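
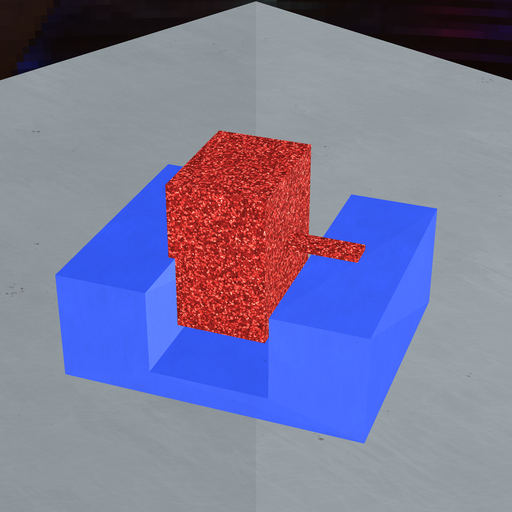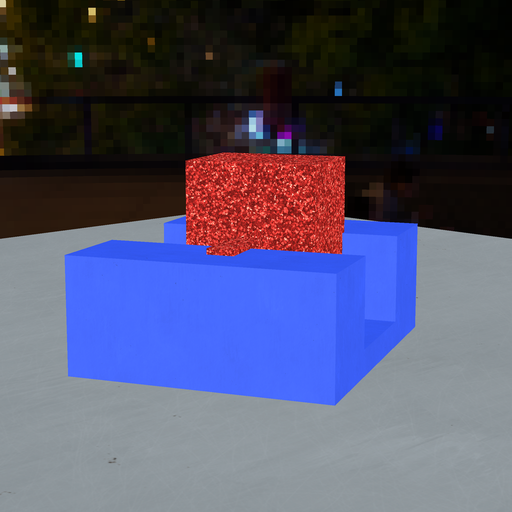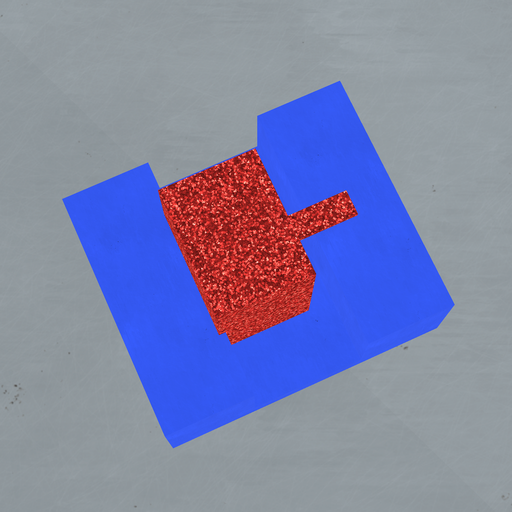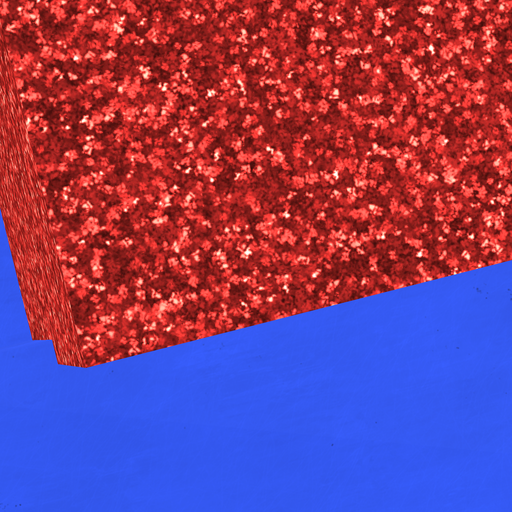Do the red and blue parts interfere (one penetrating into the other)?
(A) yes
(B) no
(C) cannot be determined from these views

(A) yes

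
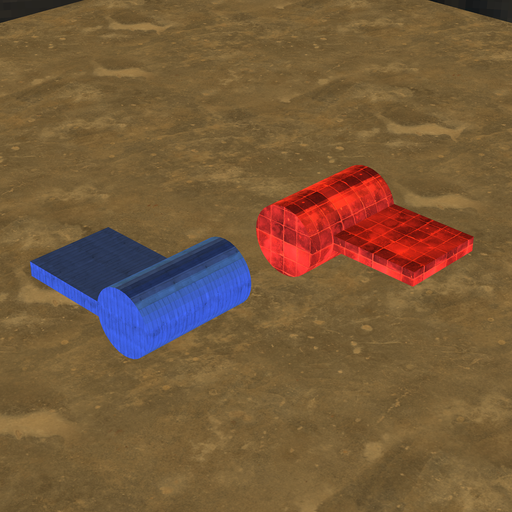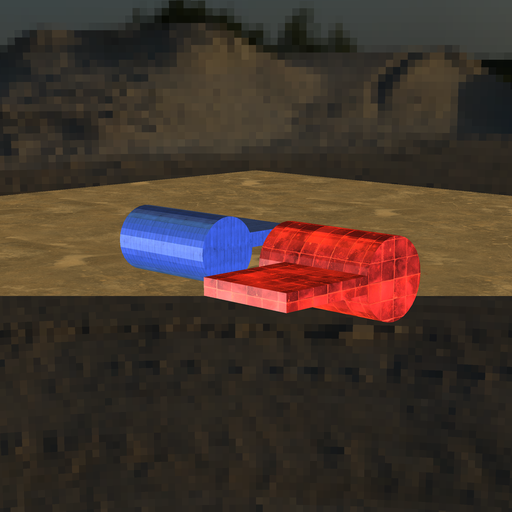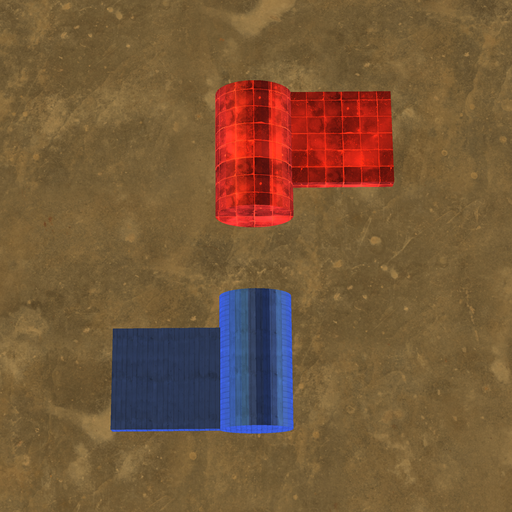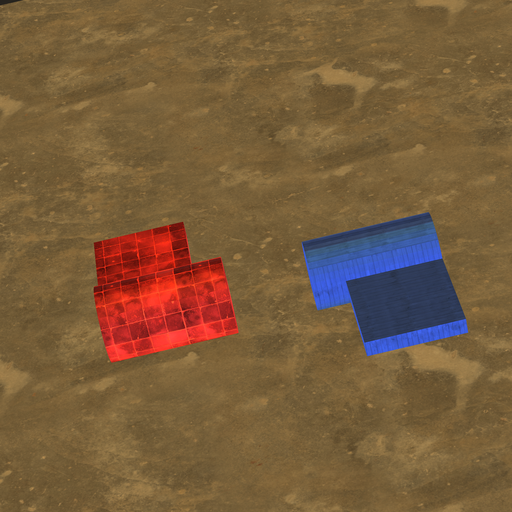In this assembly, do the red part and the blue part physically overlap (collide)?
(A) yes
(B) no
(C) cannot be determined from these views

(B) no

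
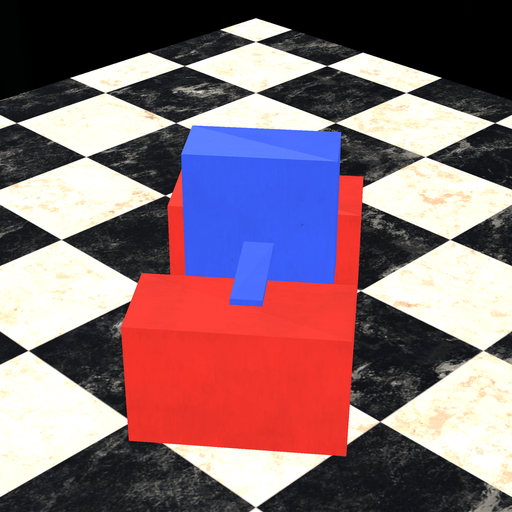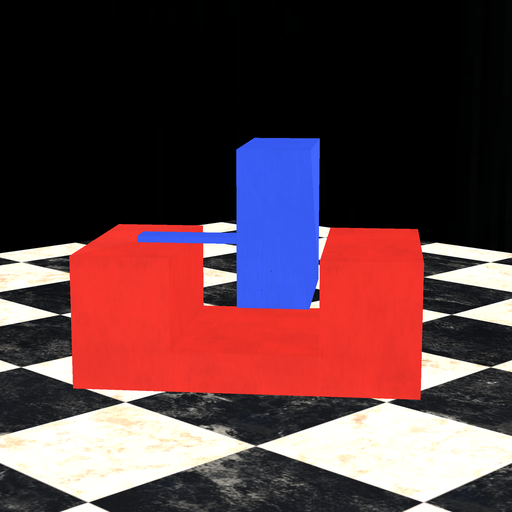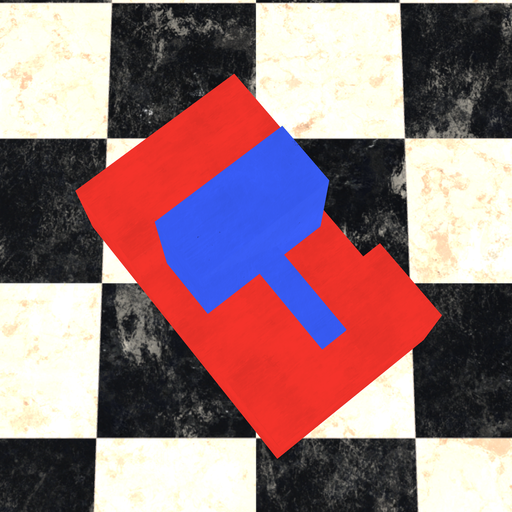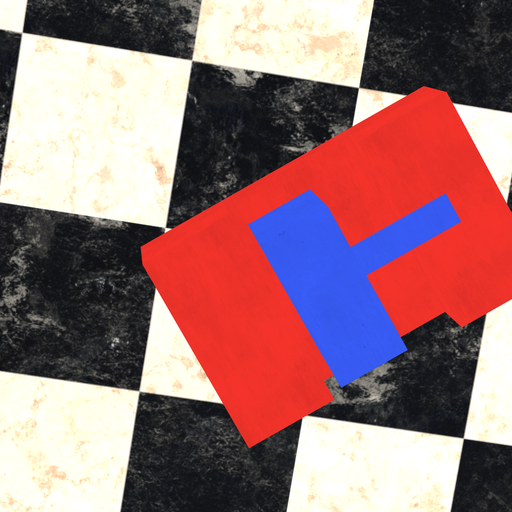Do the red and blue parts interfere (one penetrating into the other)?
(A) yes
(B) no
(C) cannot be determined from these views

(B) no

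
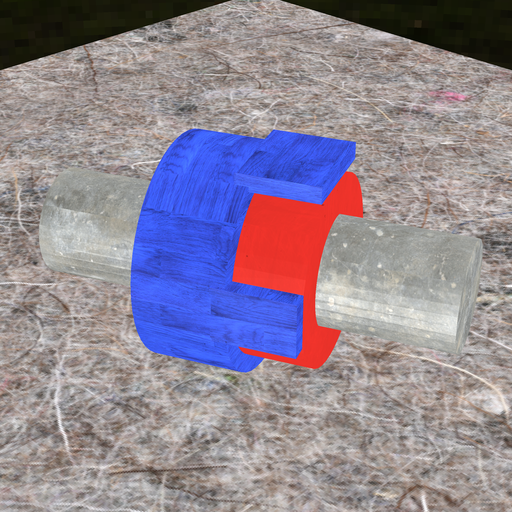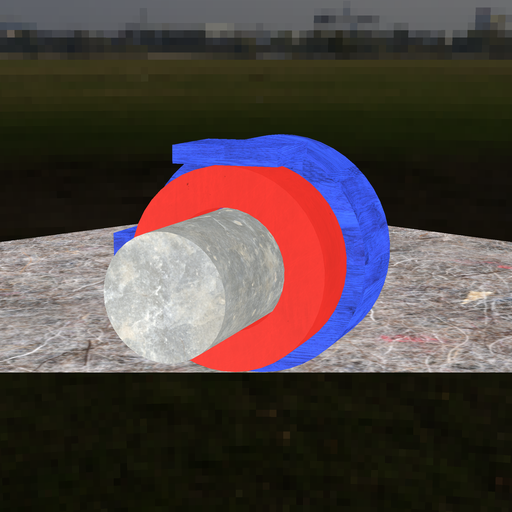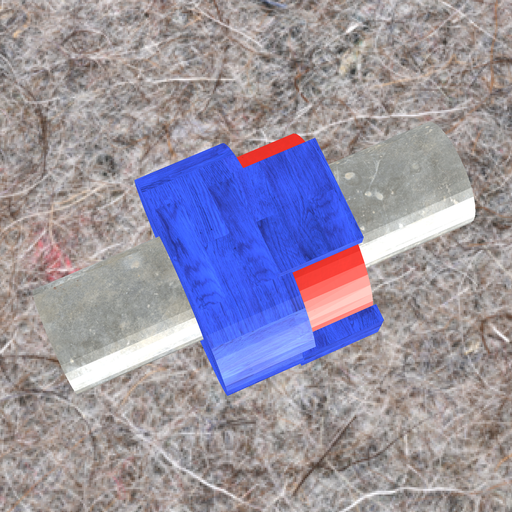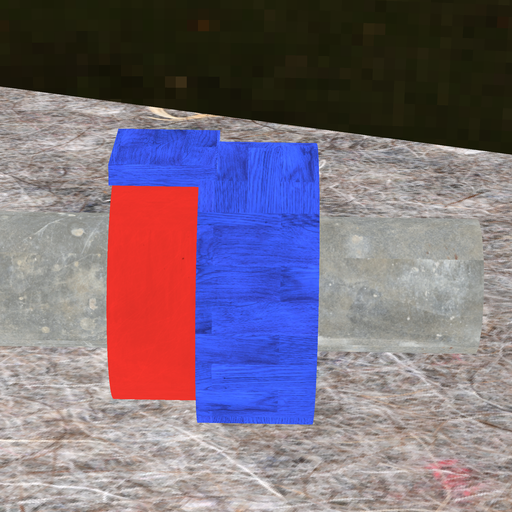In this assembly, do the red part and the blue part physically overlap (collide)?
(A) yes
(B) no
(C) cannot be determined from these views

(A) yes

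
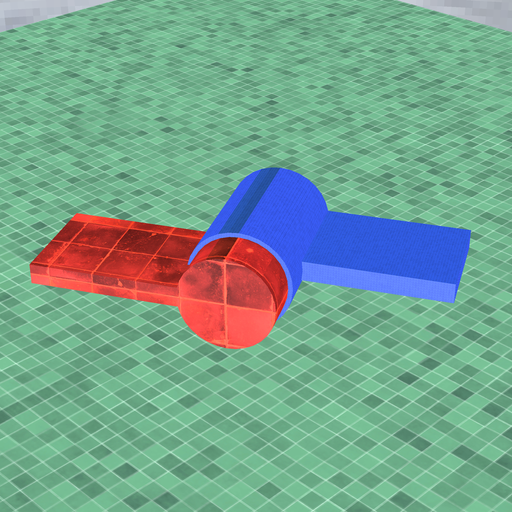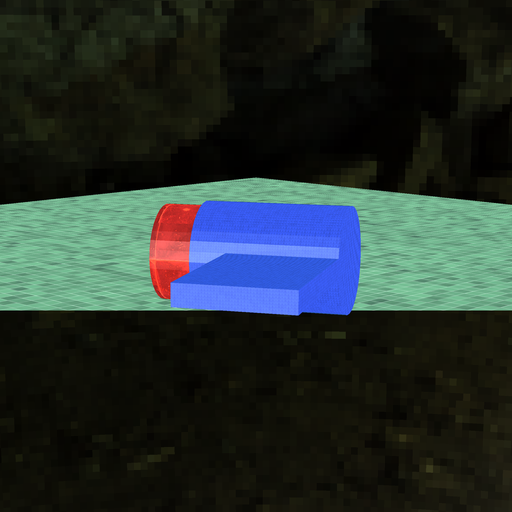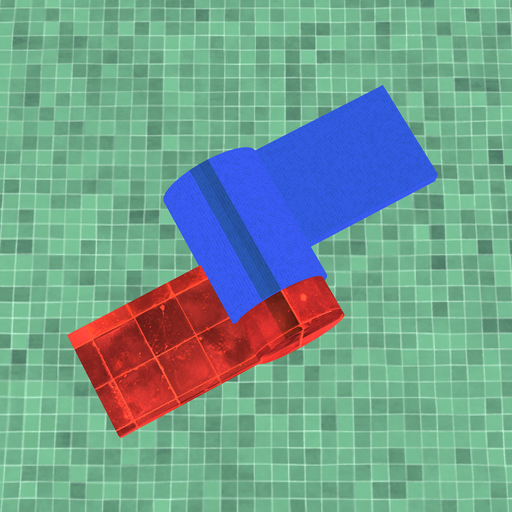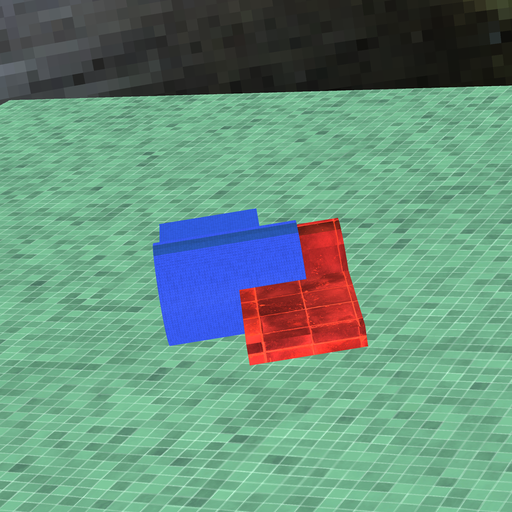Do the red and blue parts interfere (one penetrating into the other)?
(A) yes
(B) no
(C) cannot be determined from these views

(A) yes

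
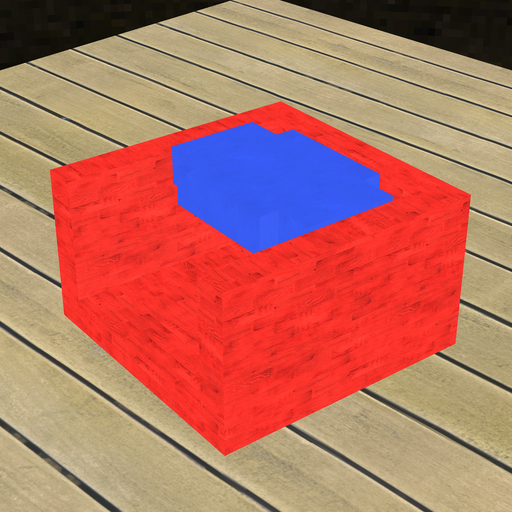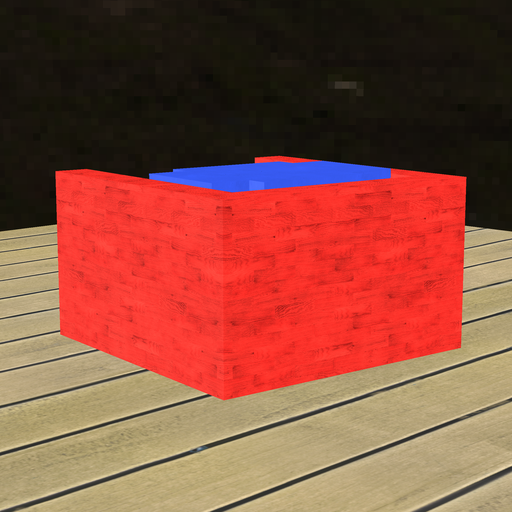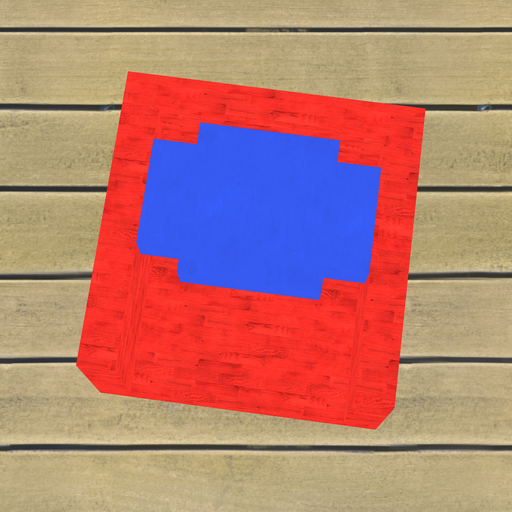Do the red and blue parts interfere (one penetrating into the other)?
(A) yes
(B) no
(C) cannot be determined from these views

(B) no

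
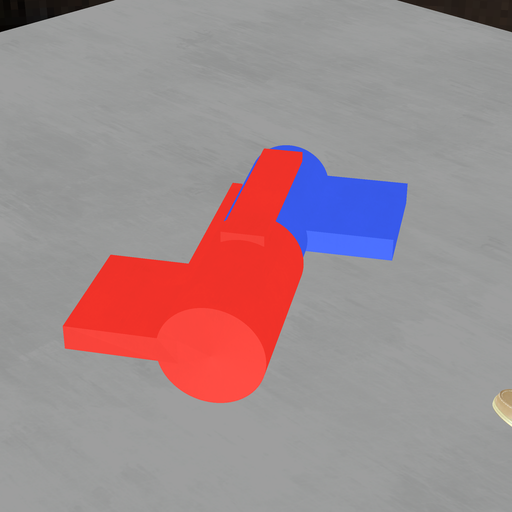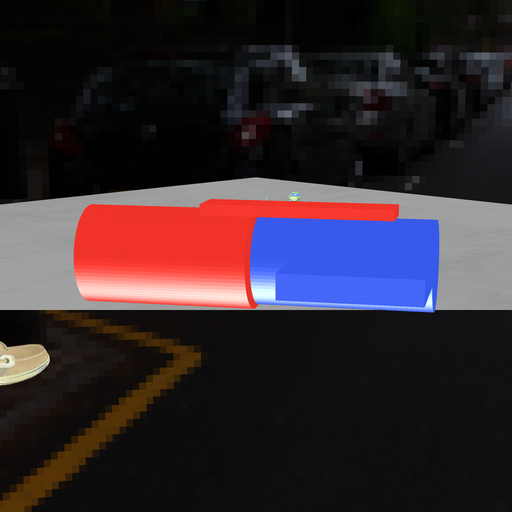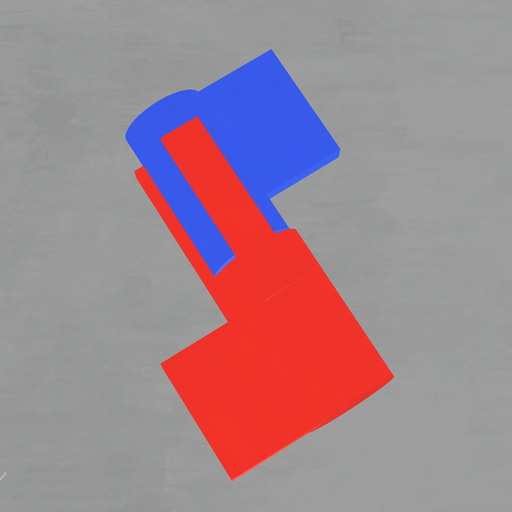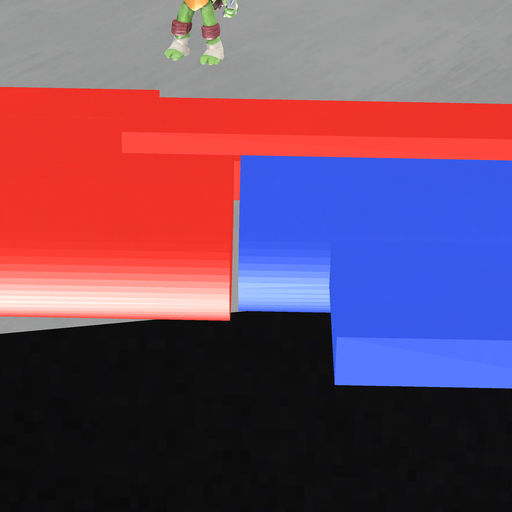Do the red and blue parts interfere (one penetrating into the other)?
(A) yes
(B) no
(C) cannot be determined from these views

(B) no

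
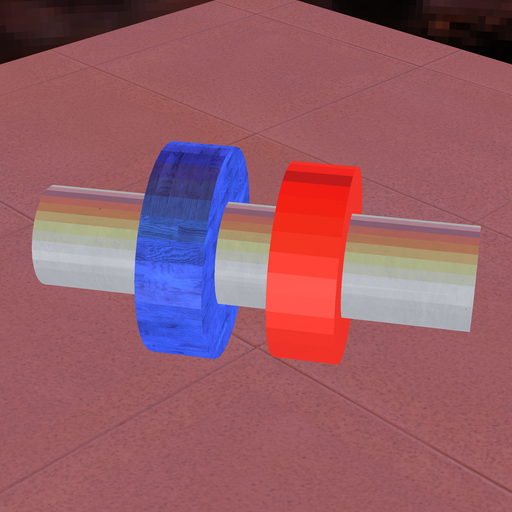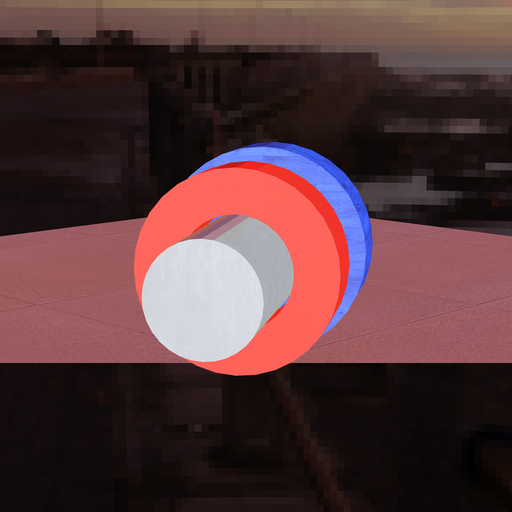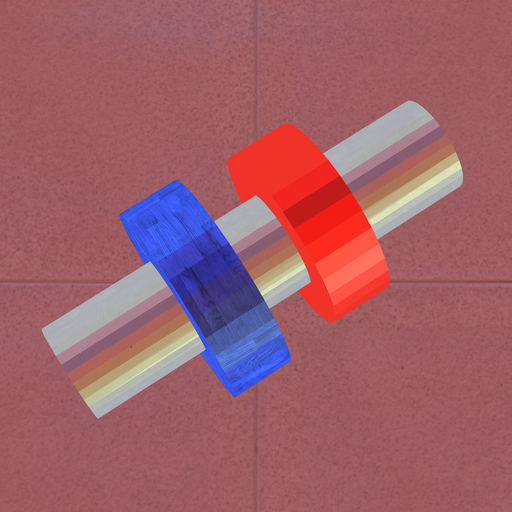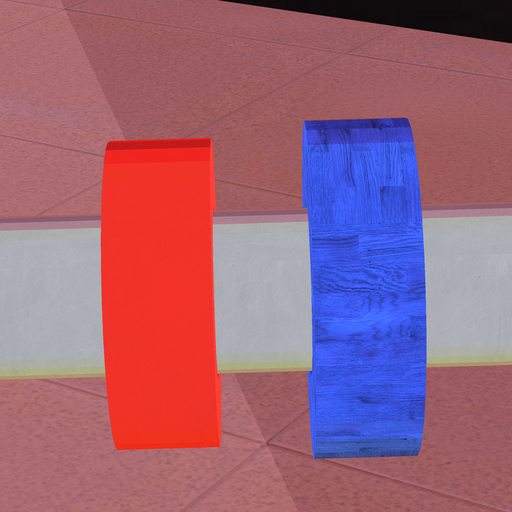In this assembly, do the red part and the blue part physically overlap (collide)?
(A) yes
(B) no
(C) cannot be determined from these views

(B) no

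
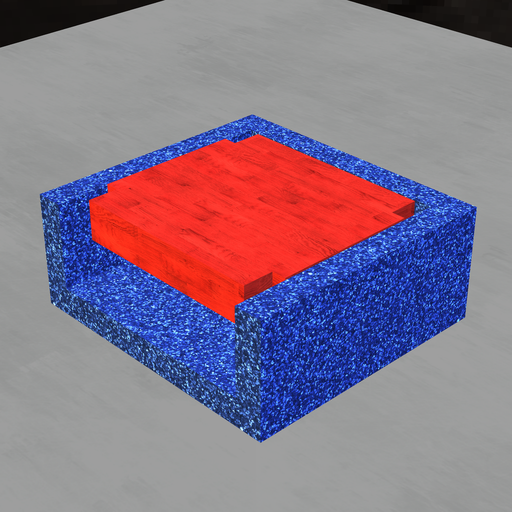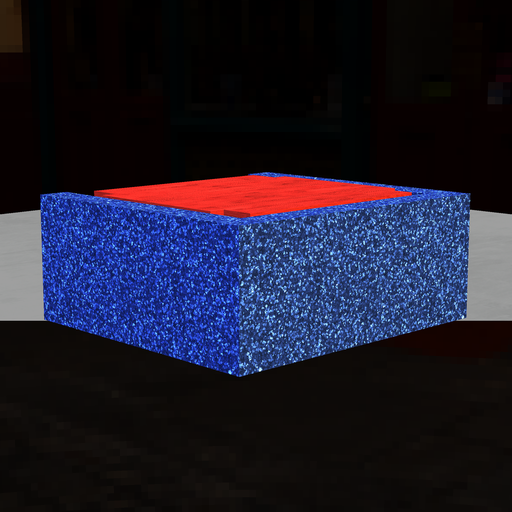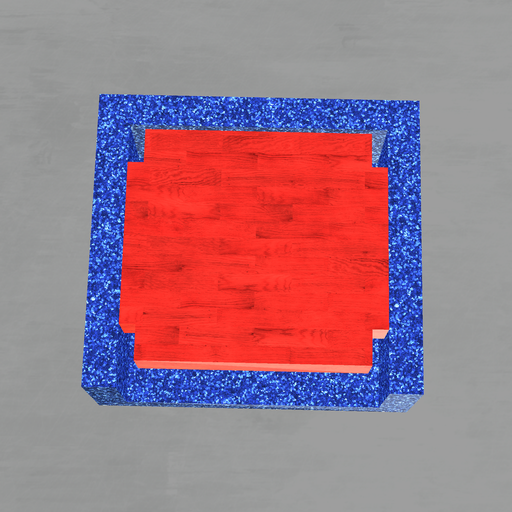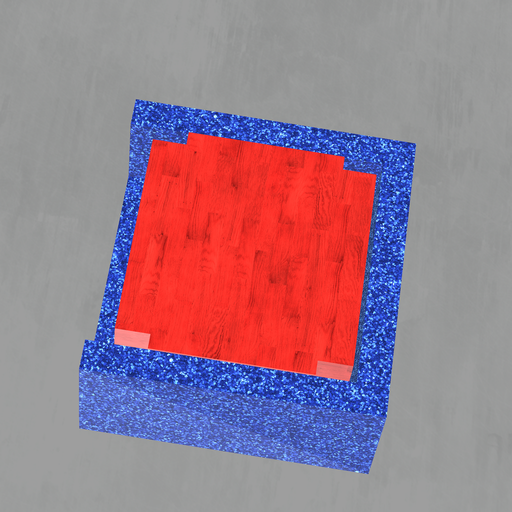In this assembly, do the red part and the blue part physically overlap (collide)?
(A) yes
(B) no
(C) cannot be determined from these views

(B) no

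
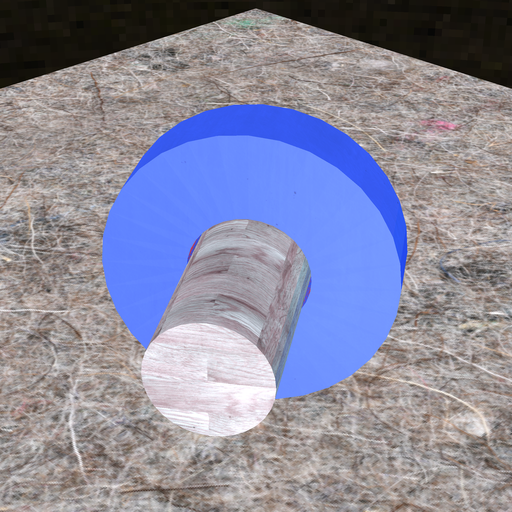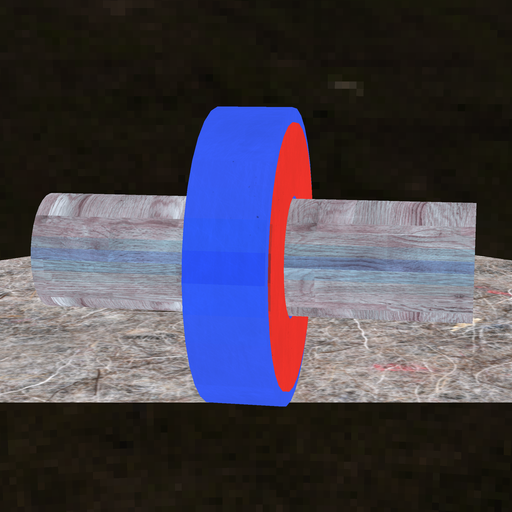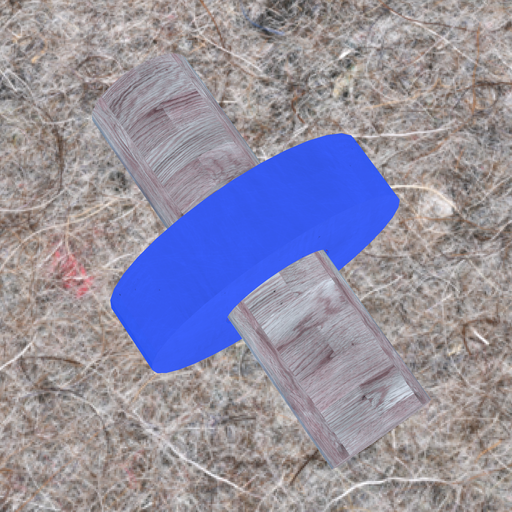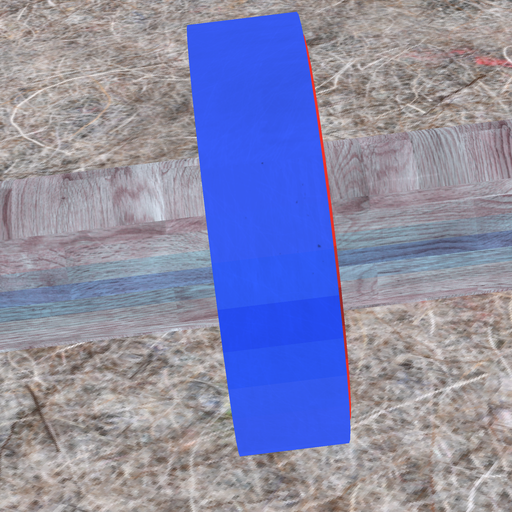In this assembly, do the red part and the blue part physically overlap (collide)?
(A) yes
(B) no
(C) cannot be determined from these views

(A) yes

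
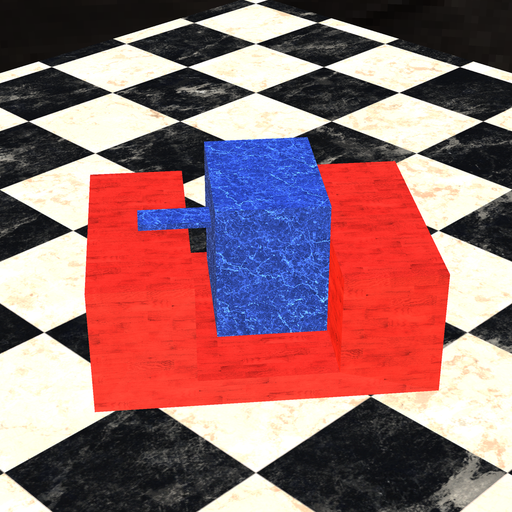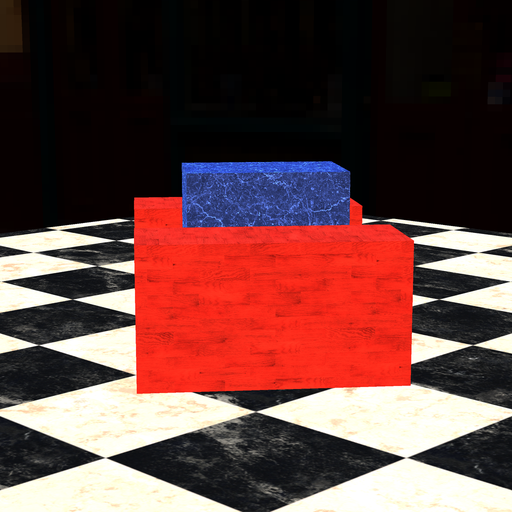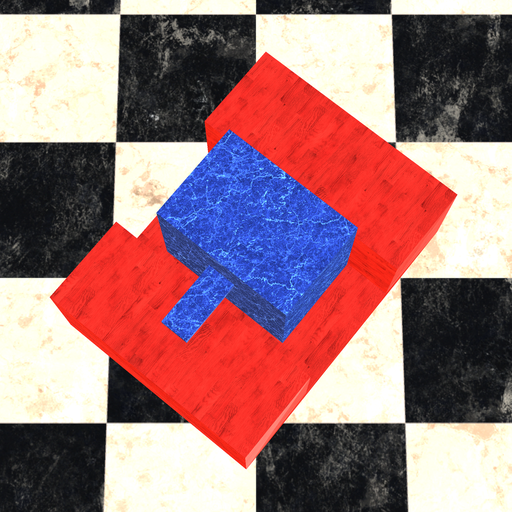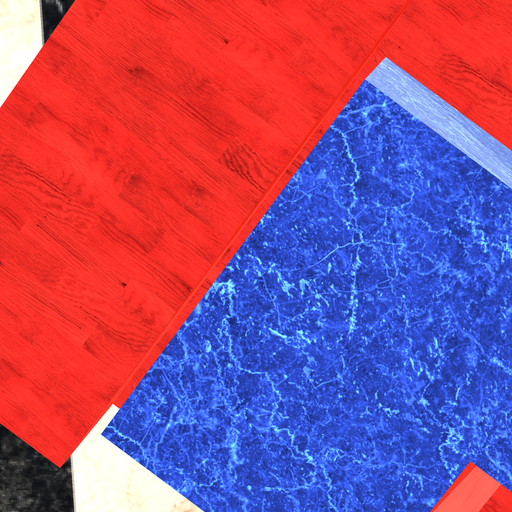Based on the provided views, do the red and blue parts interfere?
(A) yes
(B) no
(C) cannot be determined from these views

(B) no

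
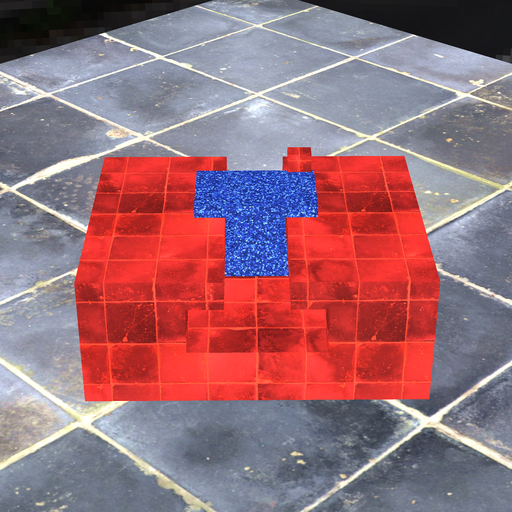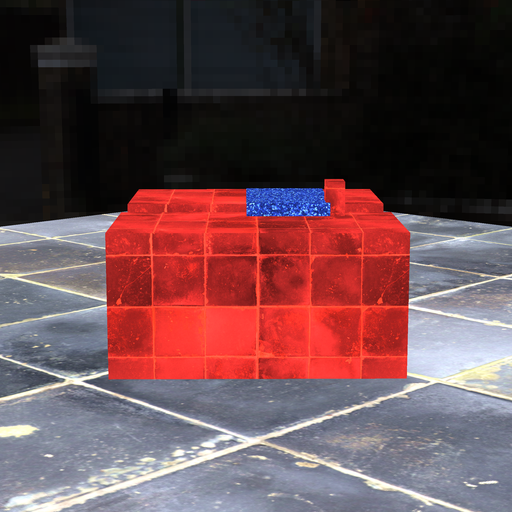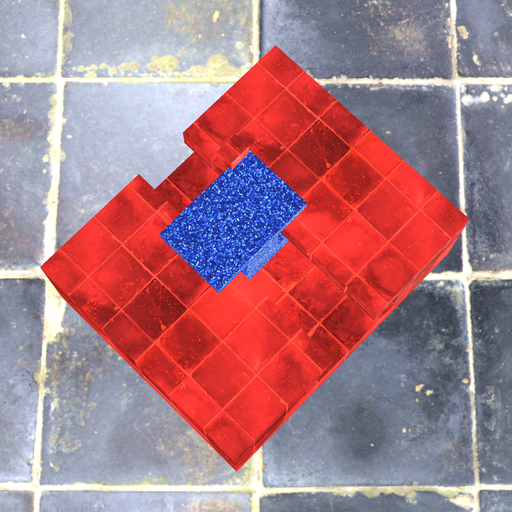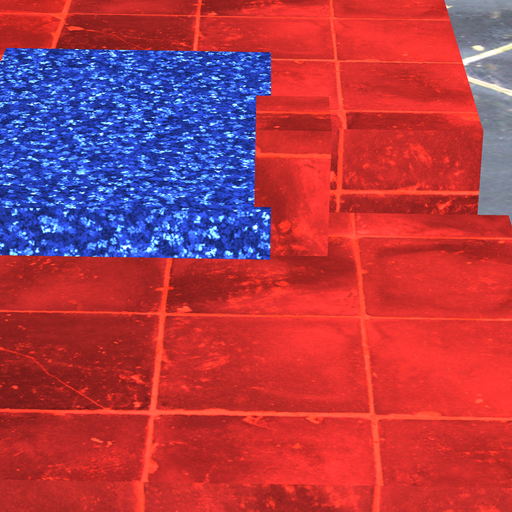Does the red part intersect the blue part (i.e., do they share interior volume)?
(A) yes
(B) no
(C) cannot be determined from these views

(A) yes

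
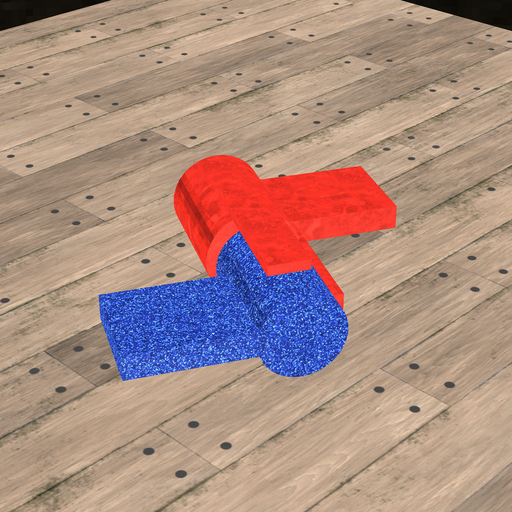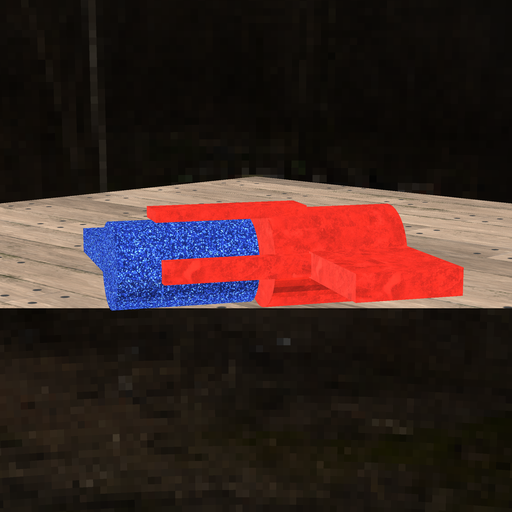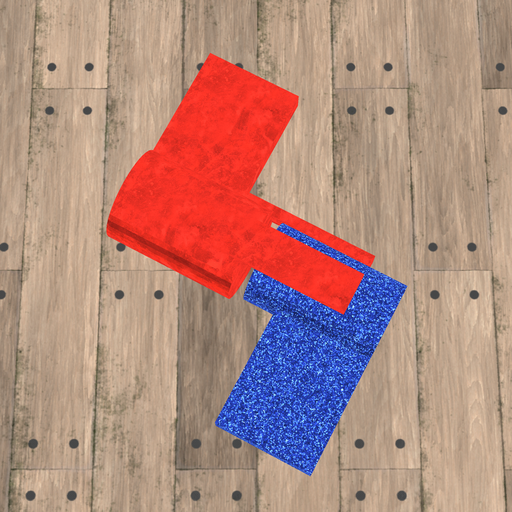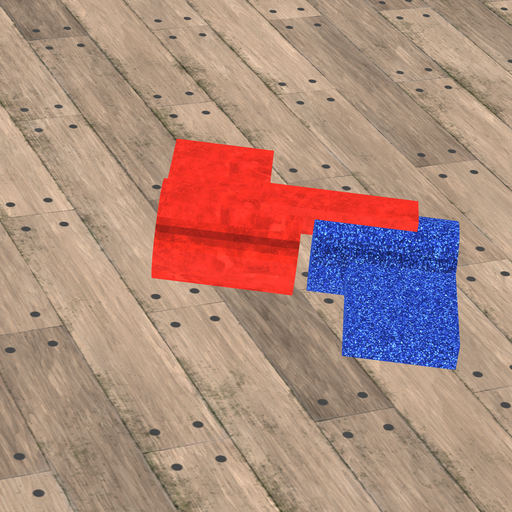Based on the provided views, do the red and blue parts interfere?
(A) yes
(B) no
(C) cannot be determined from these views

(B) no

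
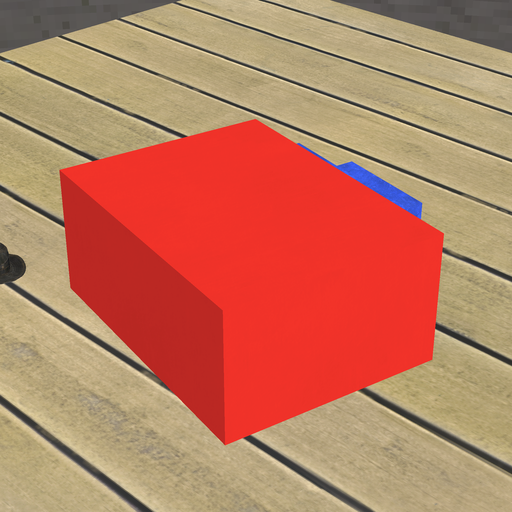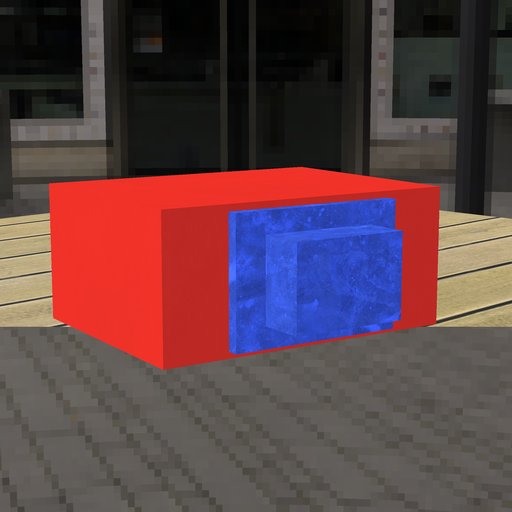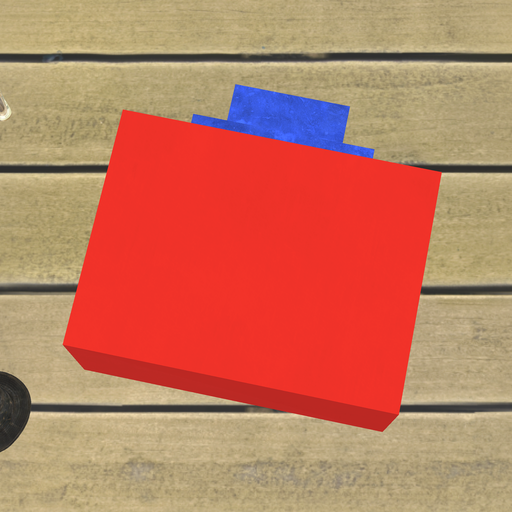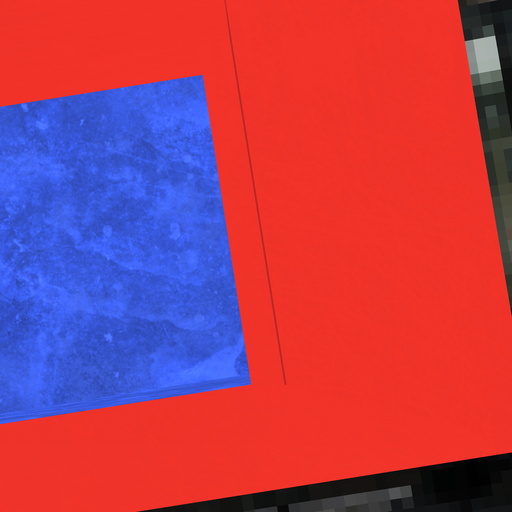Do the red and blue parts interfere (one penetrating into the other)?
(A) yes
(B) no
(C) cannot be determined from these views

(A) yes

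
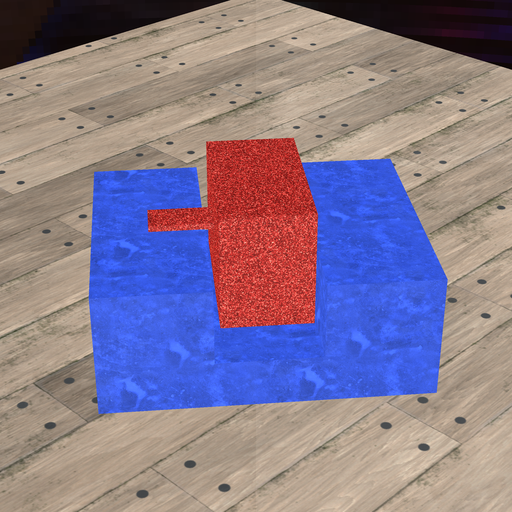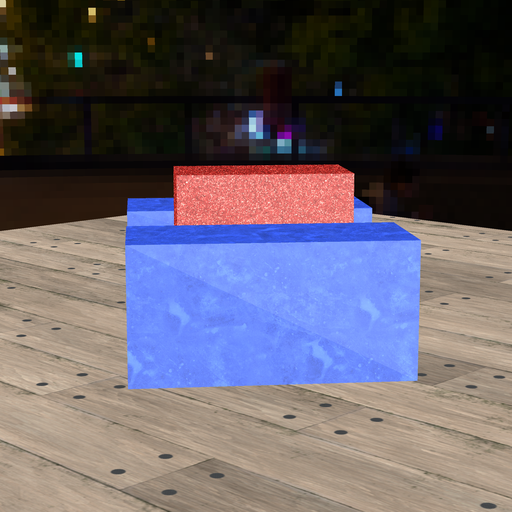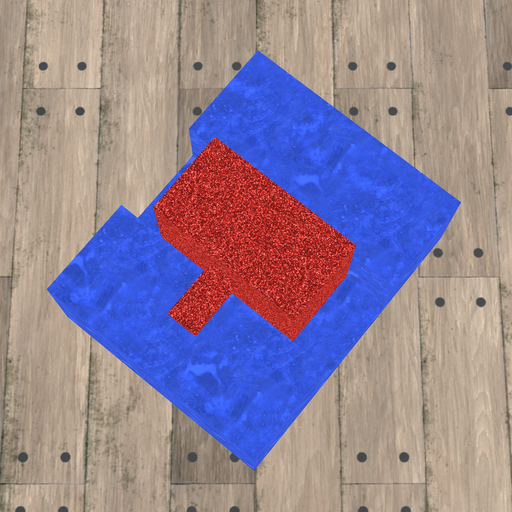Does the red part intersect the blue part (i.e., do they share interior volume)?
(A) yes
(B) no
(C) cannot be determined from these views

(B) no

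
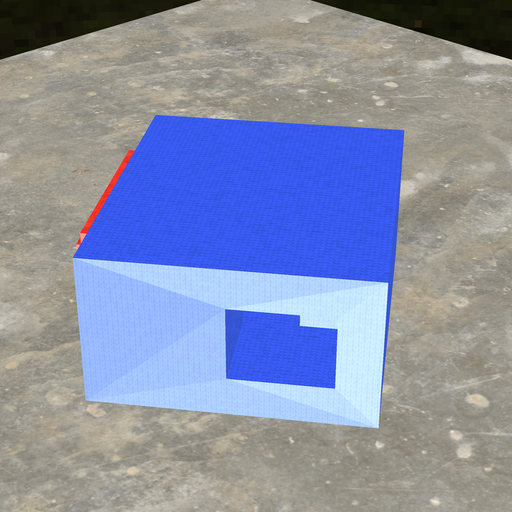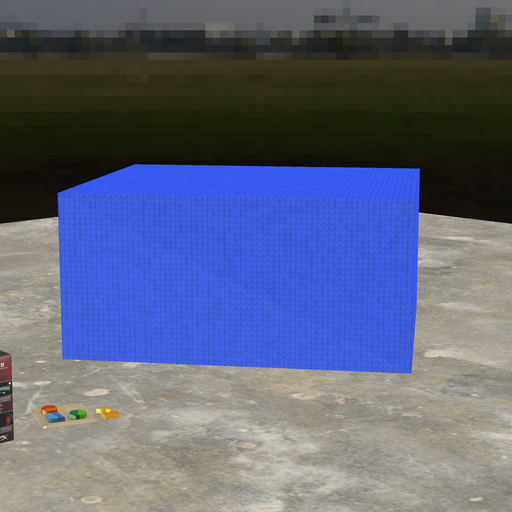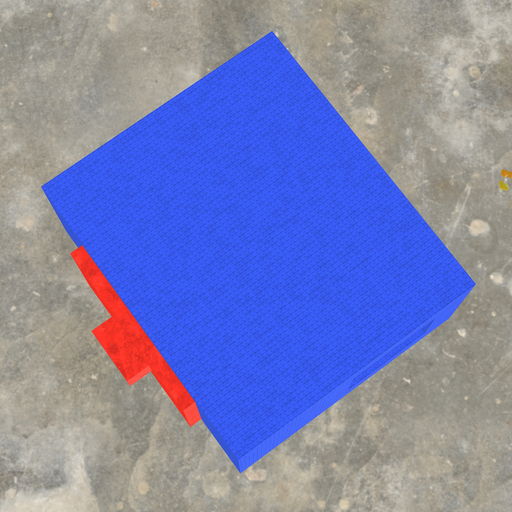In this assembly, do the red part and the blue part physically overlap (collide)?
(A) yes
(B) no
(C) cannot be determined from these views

(C) cannot be determined from these views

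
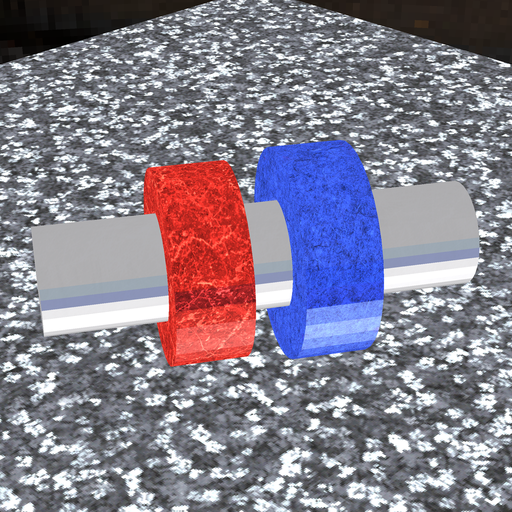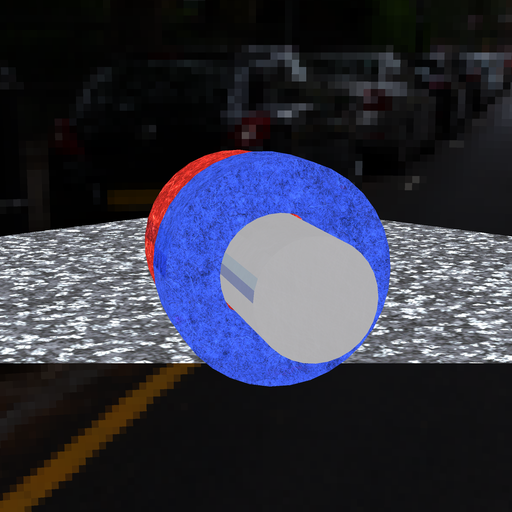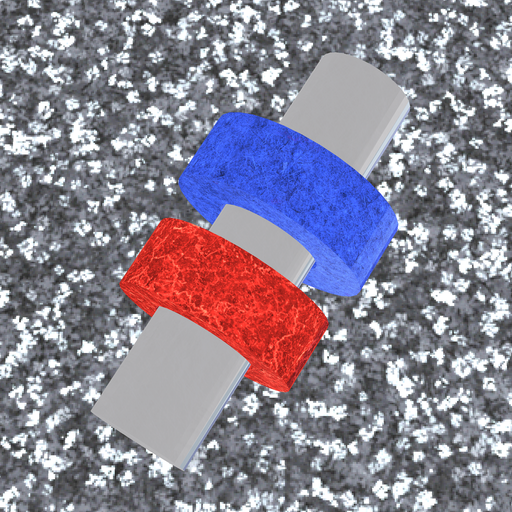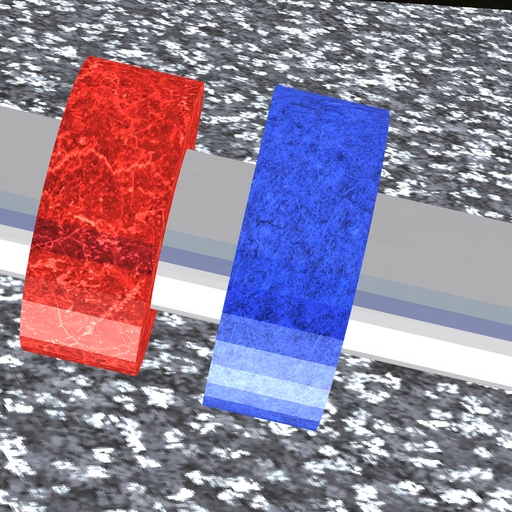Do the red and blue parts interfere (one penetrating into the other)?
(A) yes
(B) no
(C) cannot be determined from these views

(B) no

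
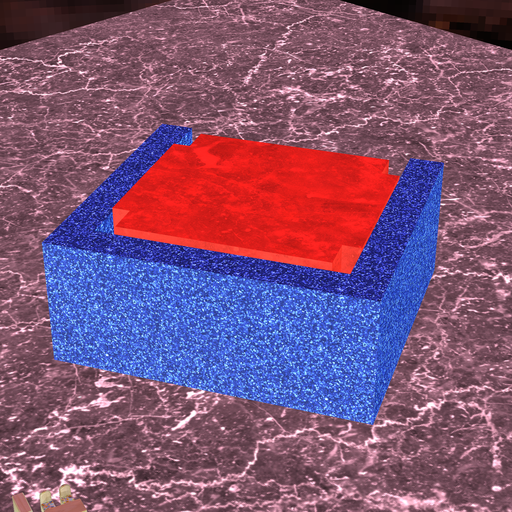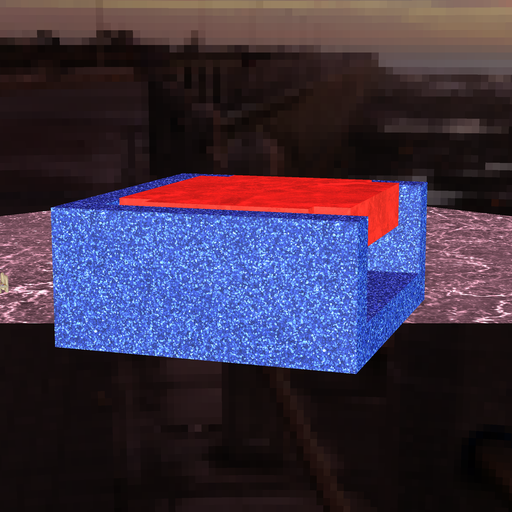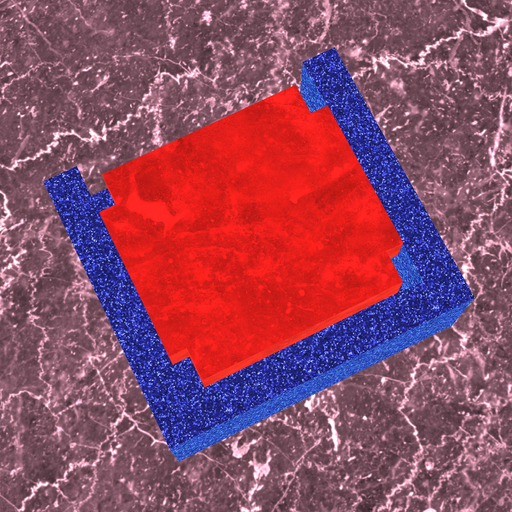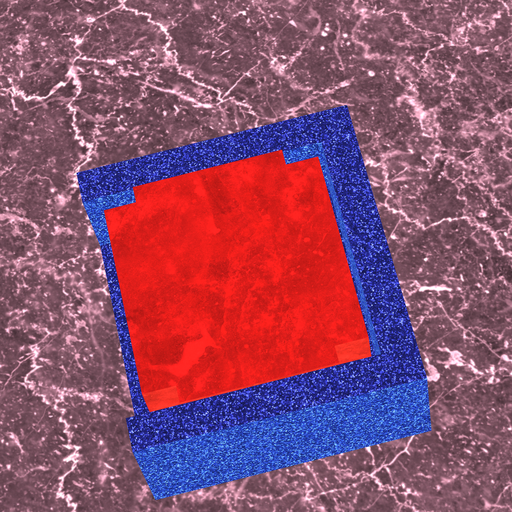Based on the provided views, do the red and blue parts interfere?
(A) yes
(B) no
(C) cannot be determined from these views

(B) no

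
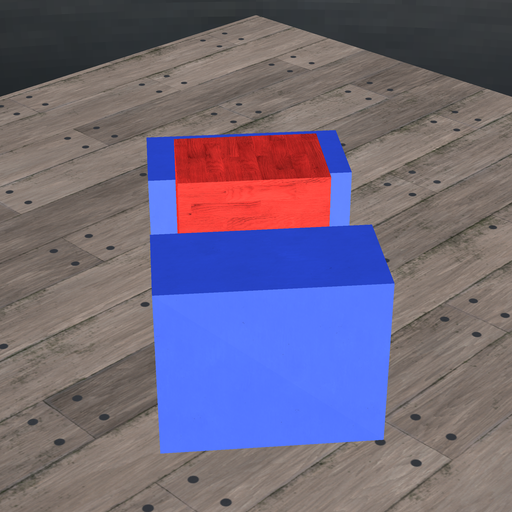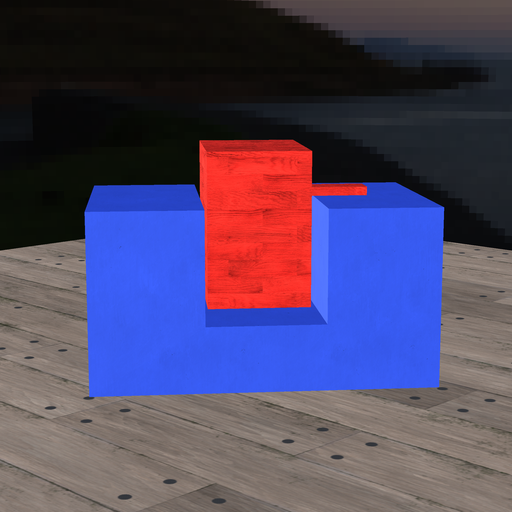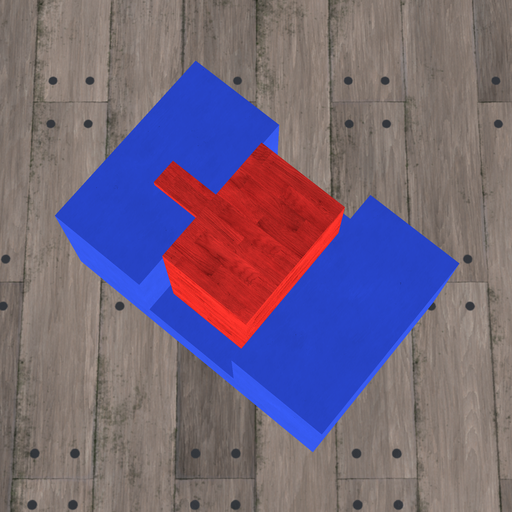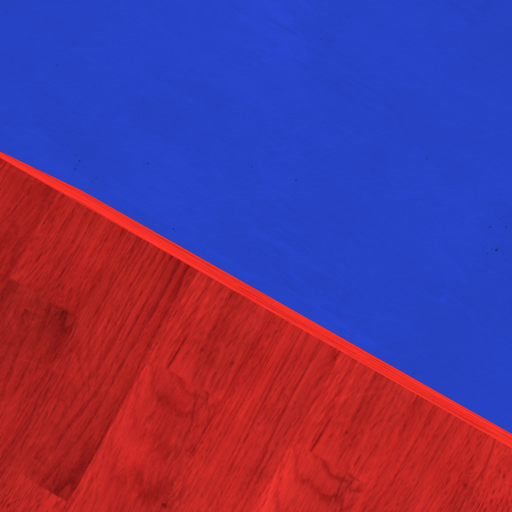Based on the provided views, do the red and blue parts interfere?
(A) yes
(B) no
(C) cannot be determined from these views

(B) no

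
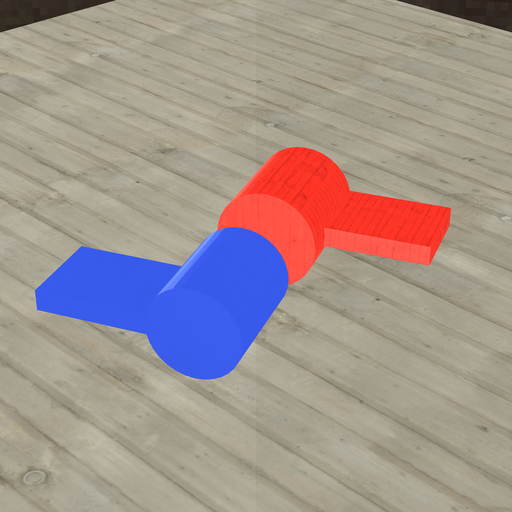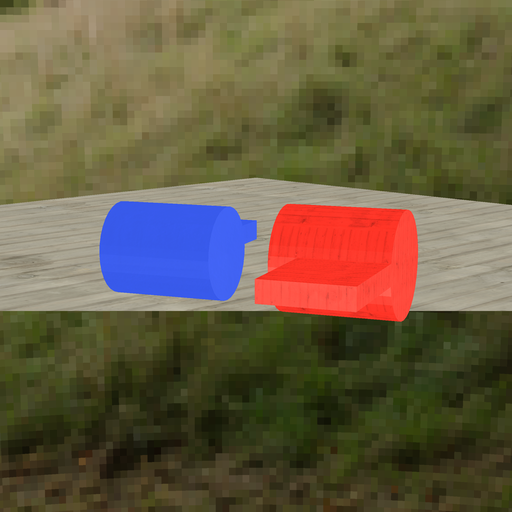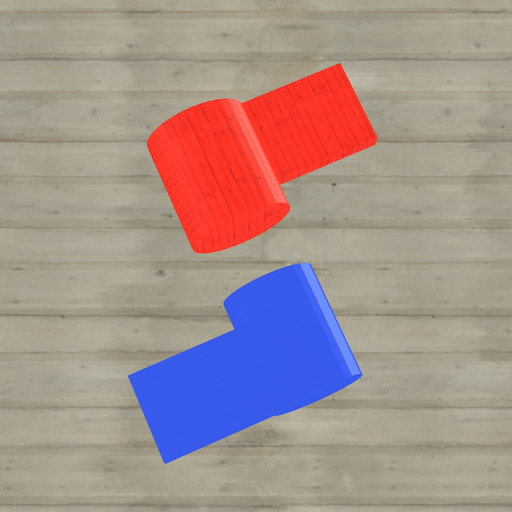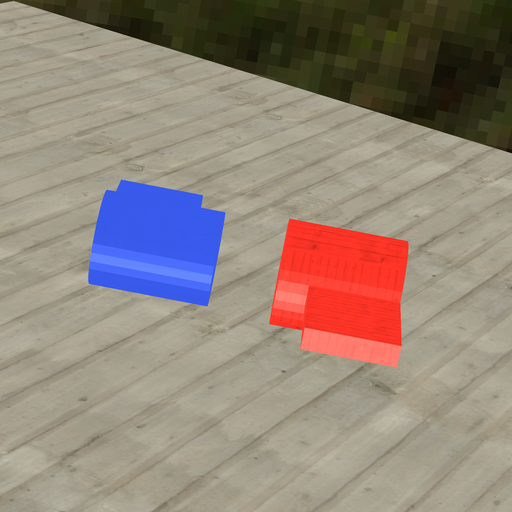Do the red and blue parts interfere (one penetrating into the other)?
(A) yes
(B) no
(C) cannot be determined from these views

(B) no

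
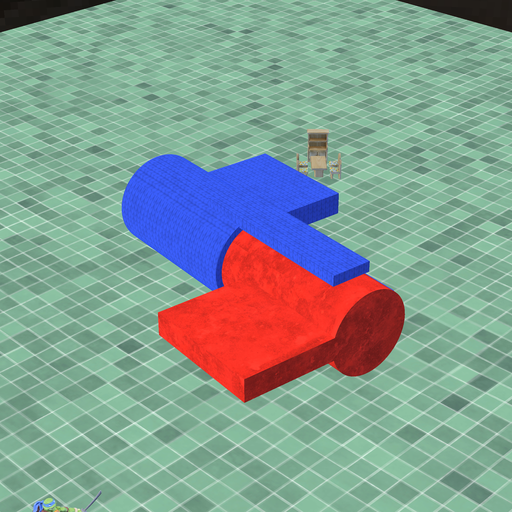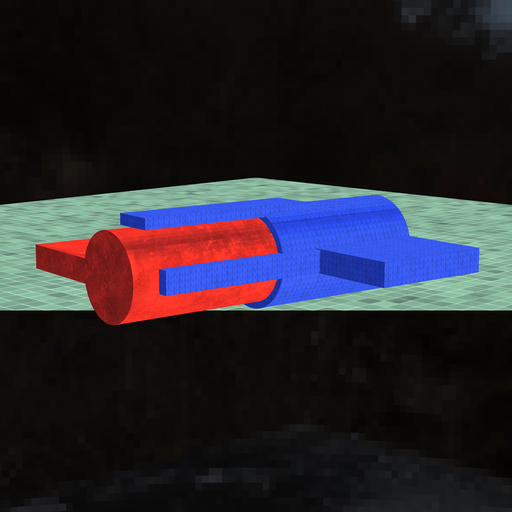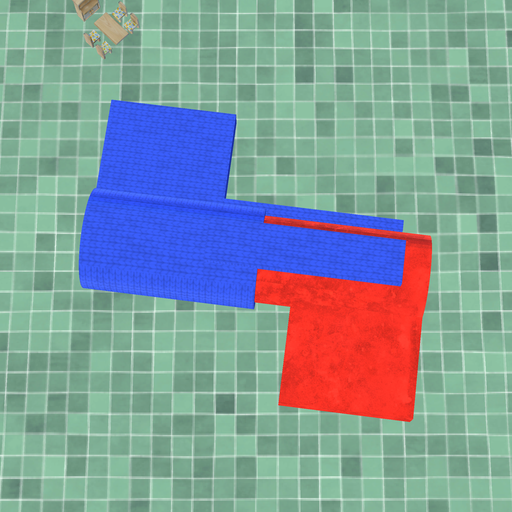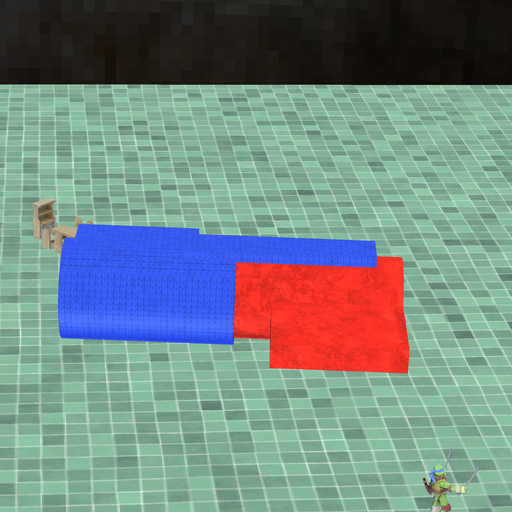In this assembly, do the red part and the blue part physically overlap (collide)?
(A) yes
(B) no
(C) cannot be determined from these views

(A) yes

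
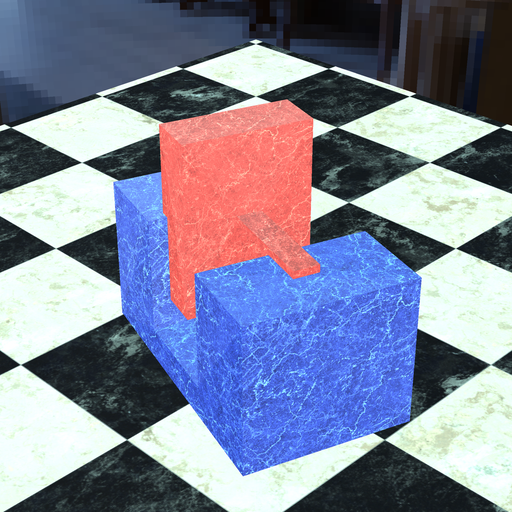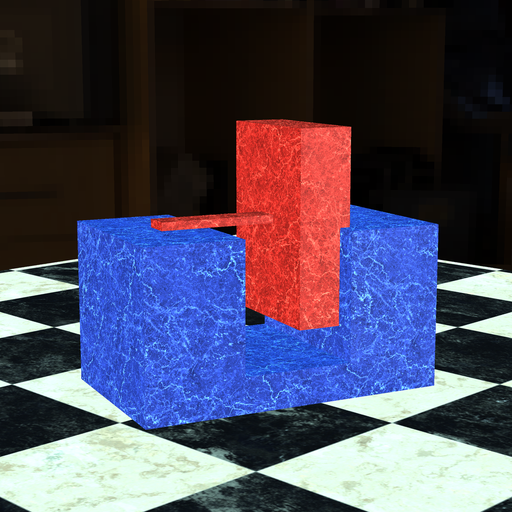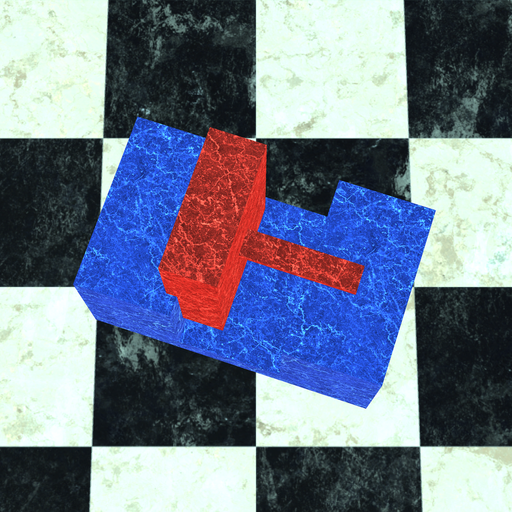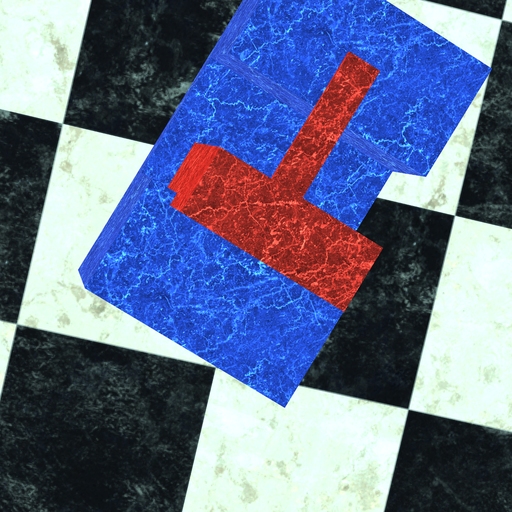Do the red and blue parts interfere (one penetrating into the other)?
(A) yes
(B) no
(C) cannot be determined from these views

(A) yes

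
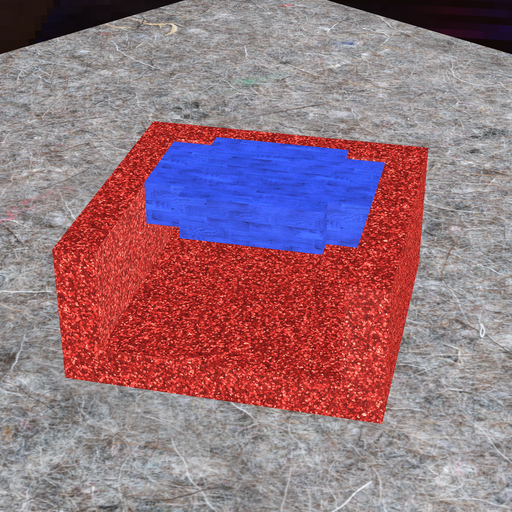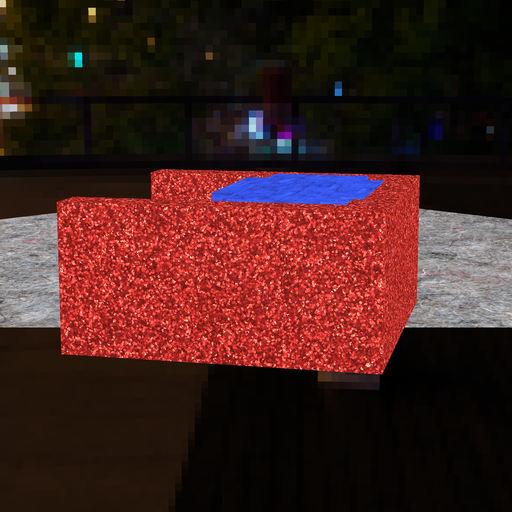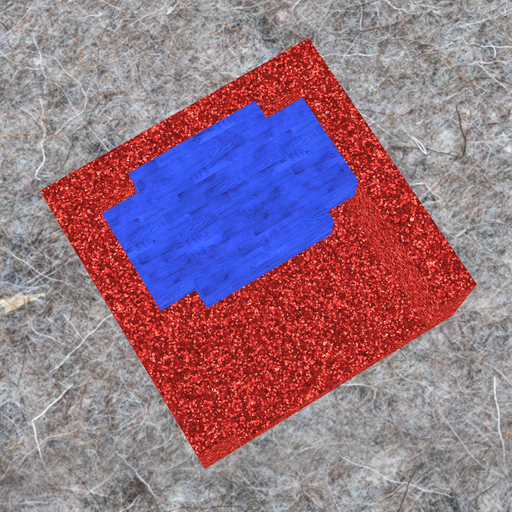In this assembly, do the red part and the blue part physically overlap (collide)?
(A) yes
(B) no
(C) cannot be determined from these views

(A) yes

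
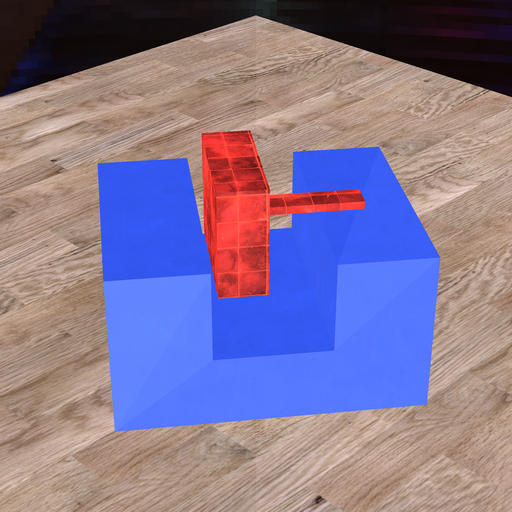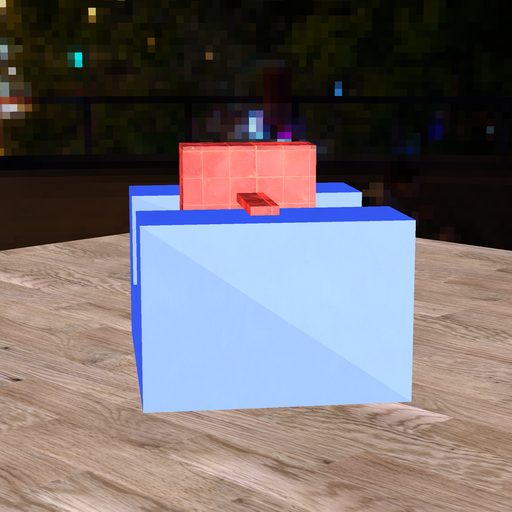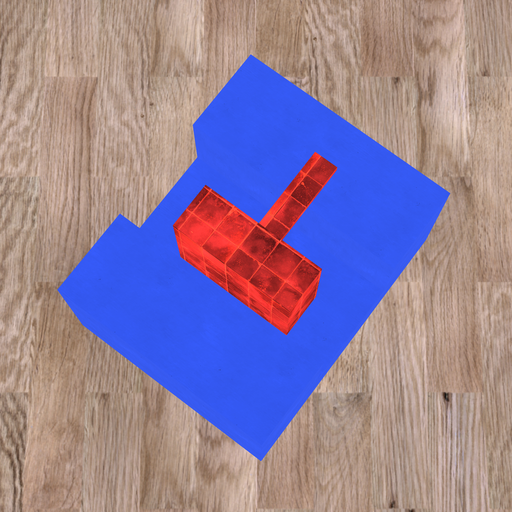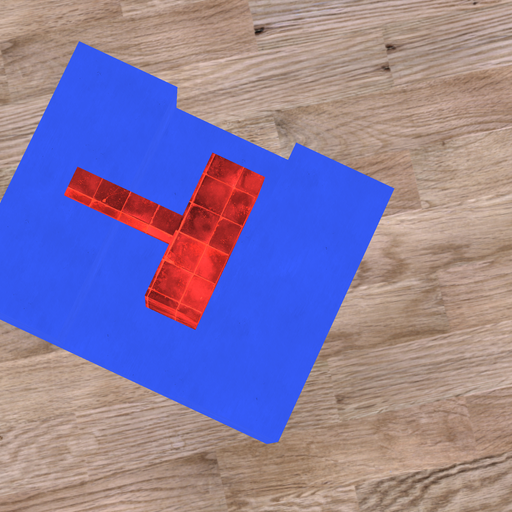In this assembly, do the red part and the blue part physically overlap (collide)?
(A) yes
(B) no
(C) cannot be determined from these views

(B) no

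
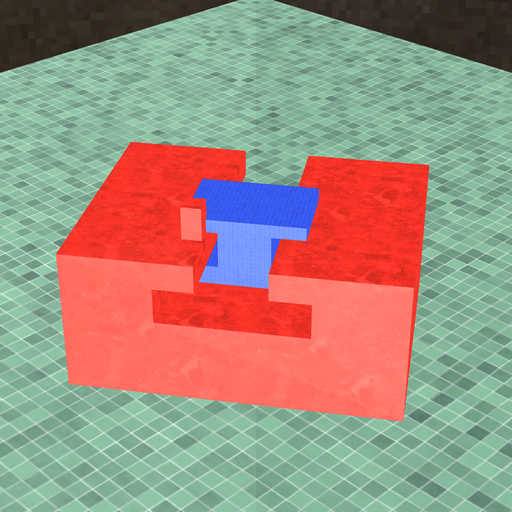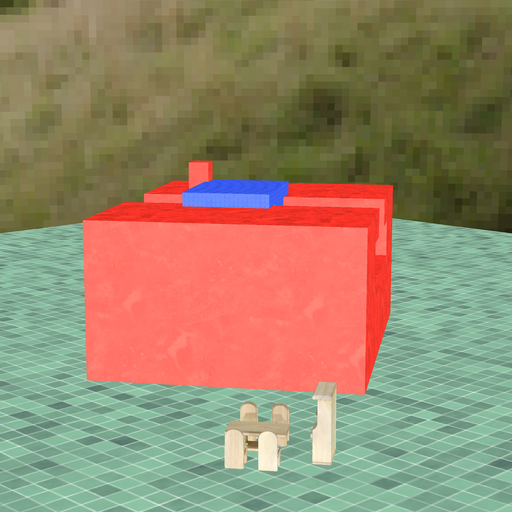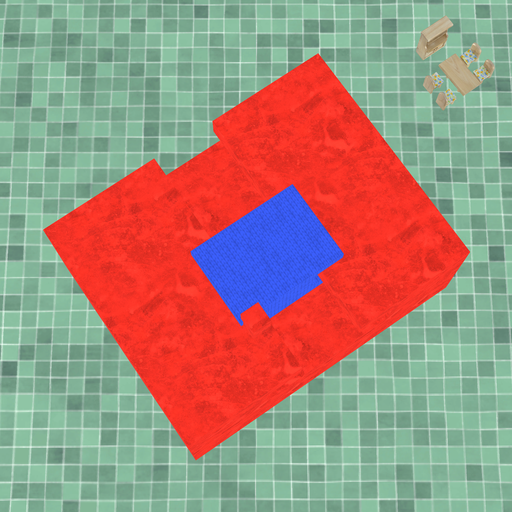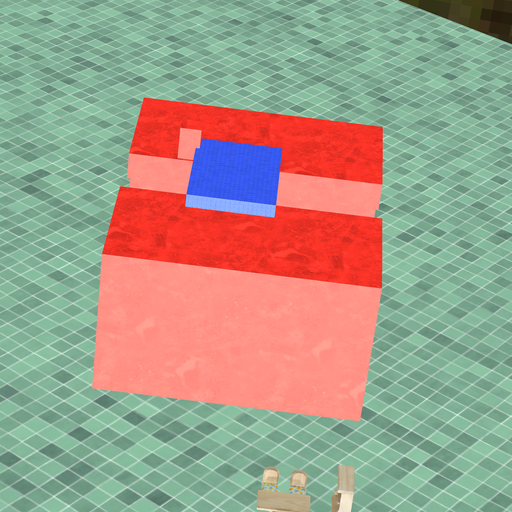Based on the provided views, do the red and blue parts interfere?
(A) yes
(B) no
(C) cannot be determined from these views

(A) yes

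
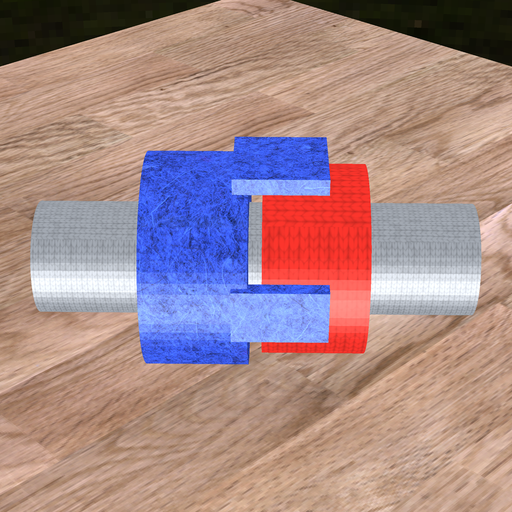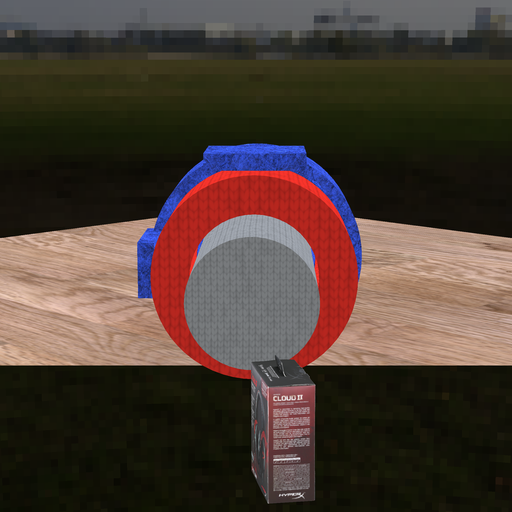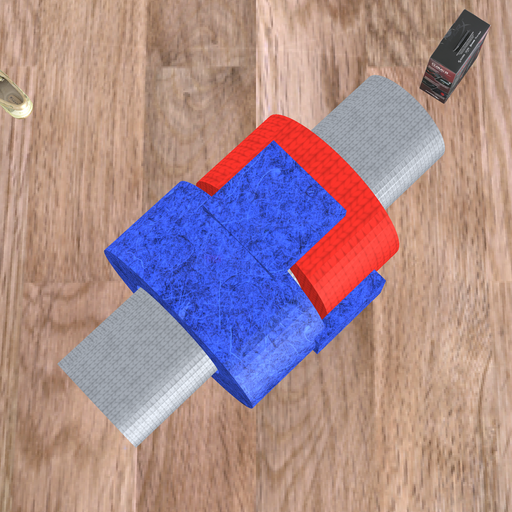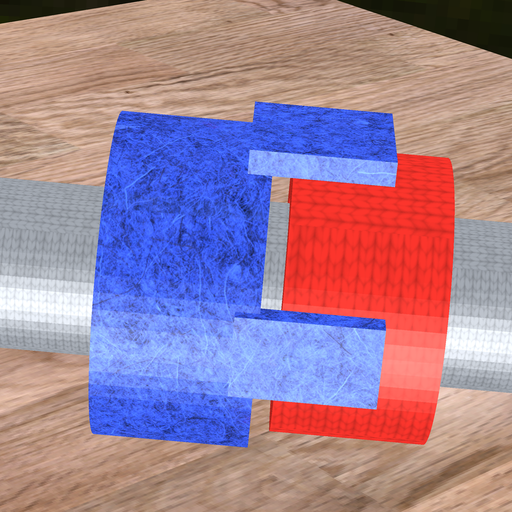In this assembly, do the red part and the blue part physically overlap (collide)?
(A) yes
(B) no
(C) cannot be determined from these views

(B) no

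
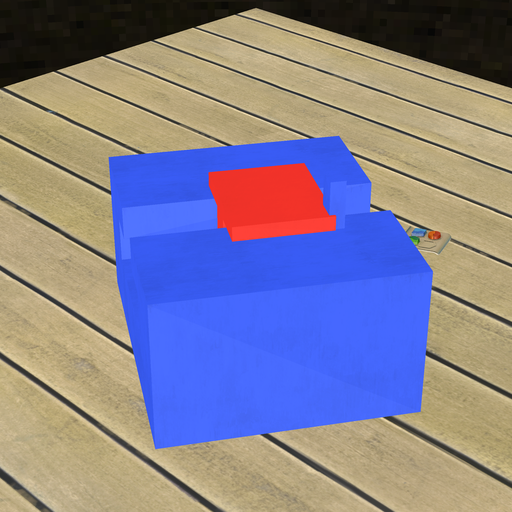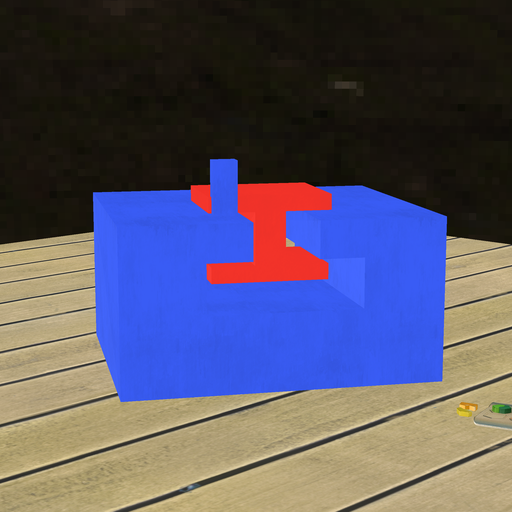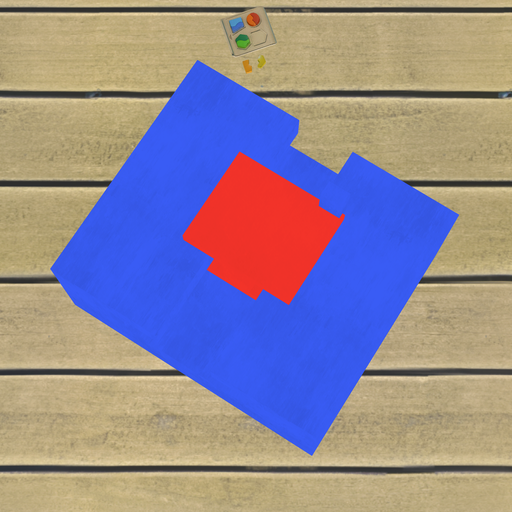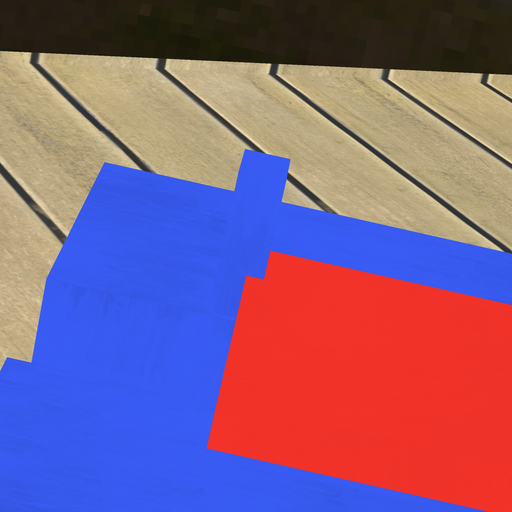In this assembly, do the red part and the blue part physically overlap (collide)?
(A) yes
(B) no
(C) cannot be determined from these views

(A) yes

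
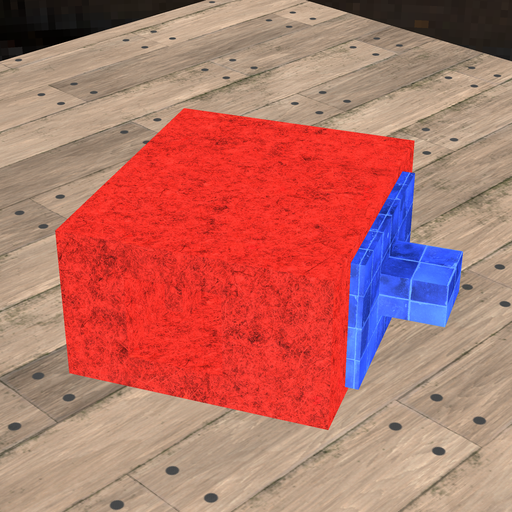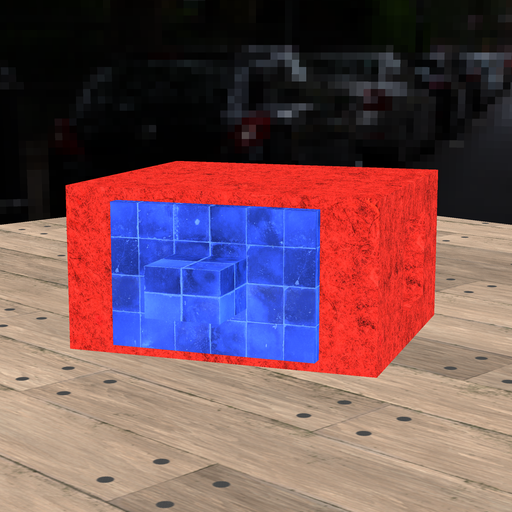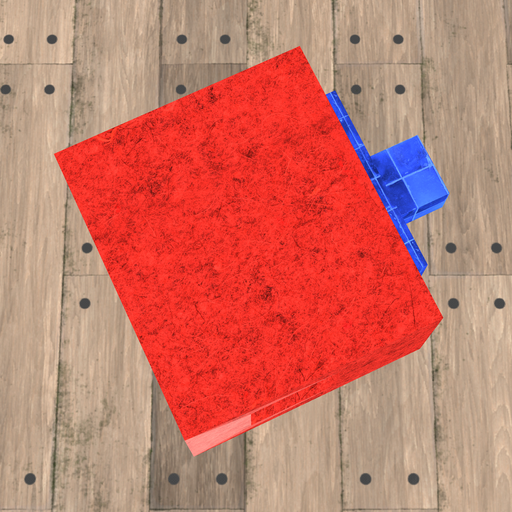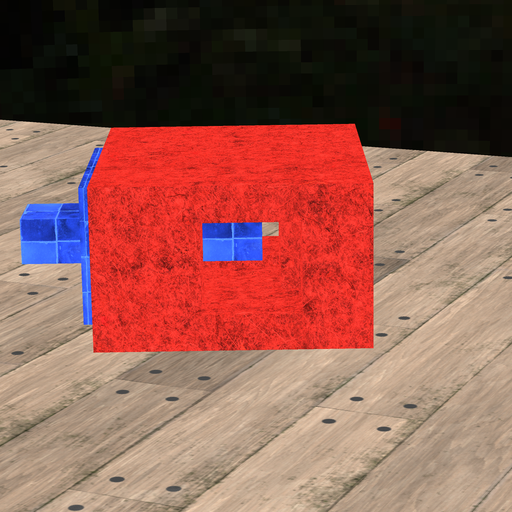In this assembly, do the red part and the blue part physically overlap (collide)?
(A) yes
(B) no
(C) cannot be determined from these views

(B) no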